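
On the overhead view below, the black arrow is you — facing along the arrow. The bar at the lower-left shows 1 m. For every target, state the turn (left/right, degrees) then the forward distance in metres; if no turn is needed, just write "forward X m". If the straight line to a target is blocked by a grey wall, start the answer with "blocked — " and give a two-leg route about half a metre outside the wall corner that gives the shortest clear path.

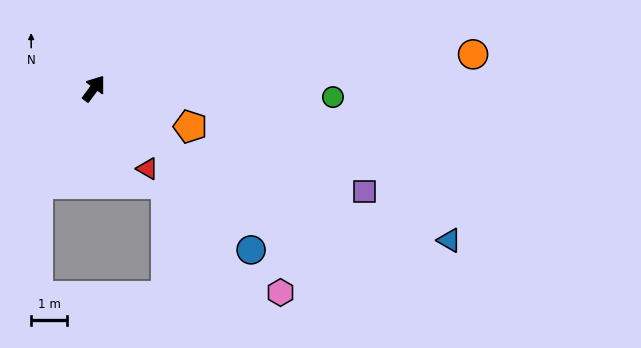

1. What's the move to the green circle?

turn right 56°, forward 6.6 m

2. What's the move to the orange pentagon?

turn right 75°, forward 2.9 m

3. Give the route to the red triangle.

turn right 110°, forward 2.7 m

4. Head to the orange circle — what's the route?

turn right 48°, forward 10.5 m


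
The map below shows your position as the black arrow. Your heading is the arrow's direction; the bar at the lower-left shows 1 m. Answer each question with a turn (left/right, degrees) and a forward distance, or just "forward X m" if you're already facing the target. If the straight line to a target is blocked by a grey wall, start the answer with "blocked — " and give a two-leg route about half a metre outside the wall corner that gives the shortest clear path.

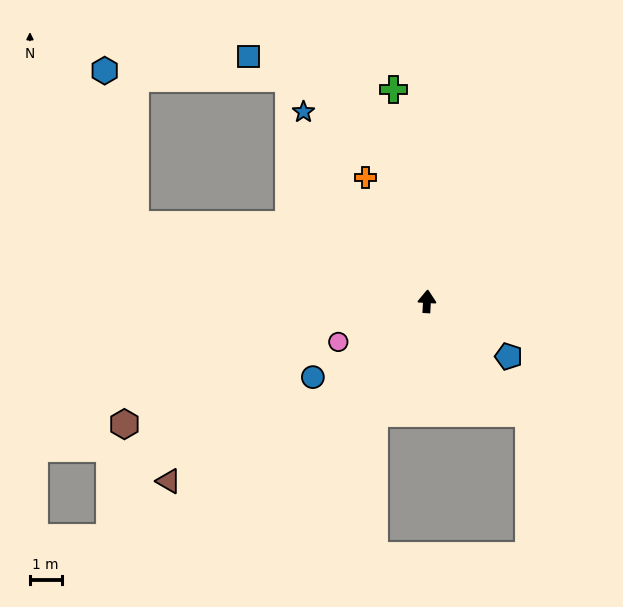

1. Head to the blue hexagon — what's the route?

blocked — turn left 78°, forward 9.5 m, then turn right 63°, forward 5.0 m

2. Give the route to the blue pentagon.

turn right 121°, forward 3.1 m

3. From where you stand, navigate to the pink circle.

turn left 118°, forward 3.1 m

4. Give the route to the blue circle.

turn left 127°, forward 4.3 m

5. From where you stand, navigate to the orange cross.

turn left 30°, forward 4.4 m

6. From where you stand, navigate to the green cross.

turn left 12°, forward 6.8 m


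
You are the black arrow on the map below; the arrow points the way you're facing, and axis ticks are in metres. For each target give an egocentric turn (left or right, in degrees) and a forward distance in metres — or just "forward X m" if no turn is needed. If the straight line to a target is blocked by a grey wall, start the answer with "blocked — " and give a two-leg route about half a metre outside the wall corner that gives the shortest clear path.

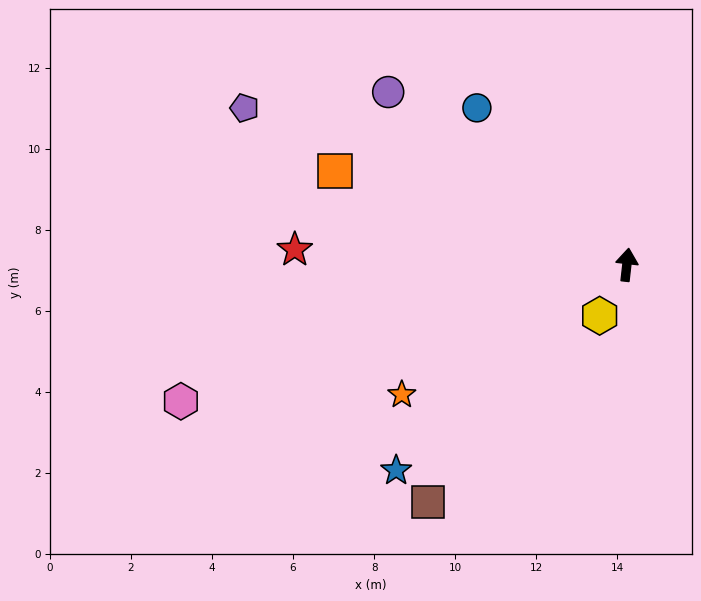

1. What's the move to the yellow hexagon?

turn left 158°, forward 1.4 m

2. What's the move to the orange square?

turn left 79°, forward 7.6 m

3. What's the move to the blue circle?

turn left 50°, forward 5.4 m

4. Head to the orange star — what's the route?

turn left 126°, forward 6.4 m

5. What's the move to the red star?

turn left 94°, forward 8.2 m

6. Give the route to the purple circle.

turn left 61°, forward 7.3 m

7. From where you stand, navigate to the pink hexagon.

turn left 113°, forward 11.5 m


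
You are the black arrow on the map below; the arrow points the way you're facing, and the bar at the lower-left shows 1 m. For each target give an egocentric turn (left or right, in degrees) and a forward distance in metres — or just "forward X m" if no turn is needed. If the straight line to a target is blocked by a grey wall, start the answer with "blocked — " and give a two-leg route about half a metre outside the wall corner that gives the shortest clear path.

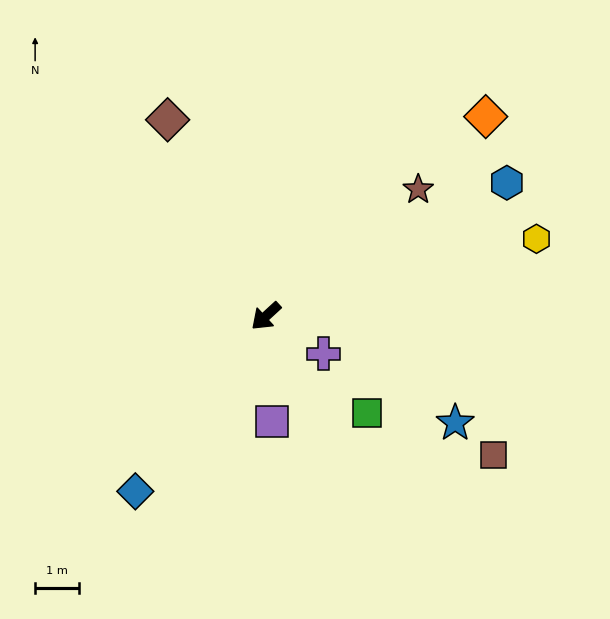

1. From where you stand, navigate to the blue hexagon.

turn left 166°, forward 6.3 m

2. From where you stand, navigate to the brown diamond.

turn right 106°, forward 5.1 m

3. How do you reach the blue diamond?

turn left 11°, forward 5.0 m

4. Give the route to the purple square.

turn left 51°, forward 2.4 m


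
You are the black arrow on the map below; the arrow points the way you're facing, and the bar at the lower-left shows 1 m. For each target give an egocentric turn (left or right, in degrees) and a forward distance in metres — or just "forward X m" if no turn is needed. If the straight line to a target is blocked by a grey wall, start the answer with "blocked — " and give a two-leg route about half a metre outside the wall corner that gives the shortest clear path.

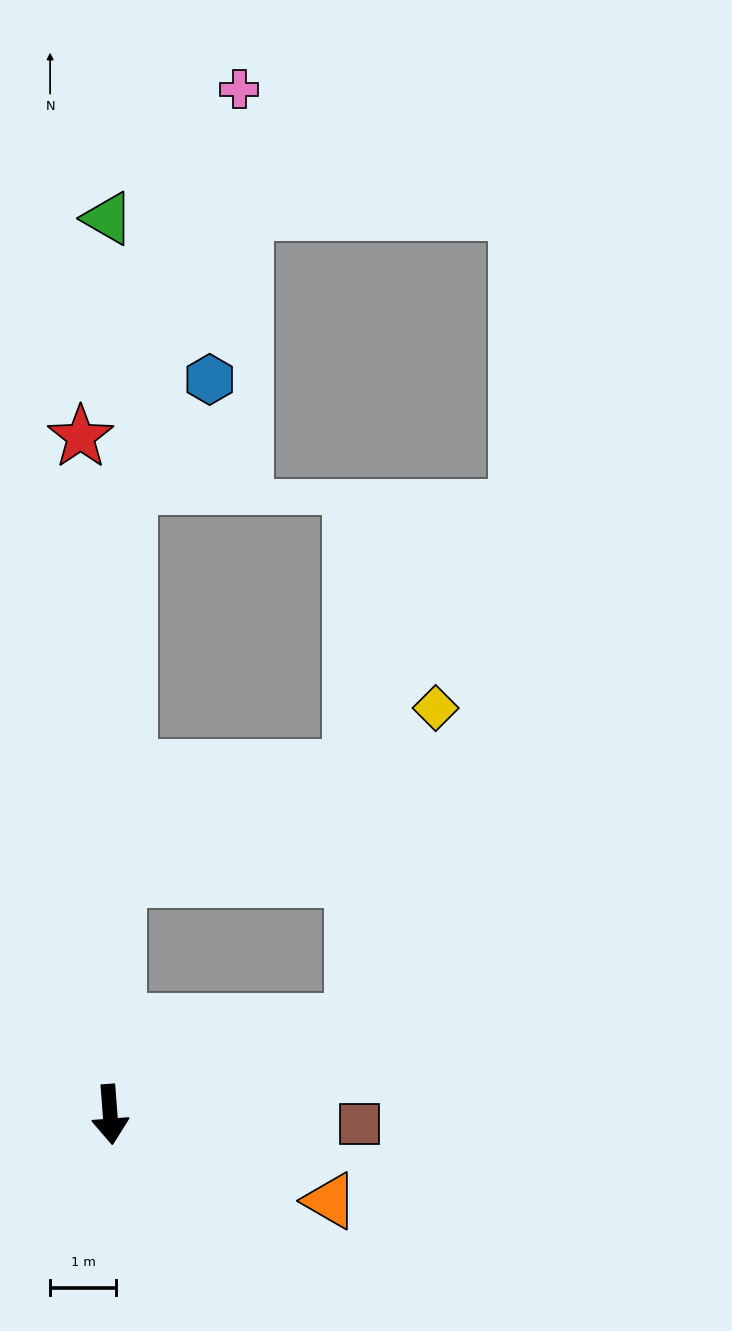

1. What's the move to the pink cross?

blocked — turn left 174°, forward 9.5 m, then turn right 14°, forward 6.2 m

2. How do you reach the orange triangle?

turn left 64°, forward 3.6 m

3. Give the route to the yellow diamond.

blocked — turn left 107°, forward 3.9 m, then turn left 54°, forward 4.9 m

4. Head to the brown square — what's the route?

turn left 84°, forward 3.8 m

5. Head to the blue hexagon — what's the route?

blocked — turn left 174°, forward 9.5 m, then turn right 35°, forward 2.0 m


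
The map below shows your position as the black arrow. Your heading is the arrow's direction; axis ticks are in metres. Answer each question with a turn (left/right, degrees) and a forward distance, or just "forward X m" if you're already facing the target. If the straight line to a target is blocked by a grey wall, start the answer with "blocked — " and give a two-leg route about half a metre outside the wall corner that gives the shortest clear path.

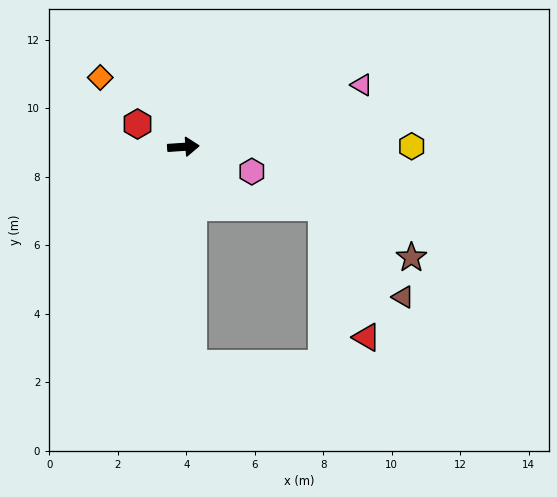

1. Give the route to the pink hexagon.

turn right 24°, forward 2.1 m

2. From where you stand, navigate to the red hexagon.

turn left 150°, forward 1.5 m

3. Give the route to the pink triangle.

turn left 15°, forward 5.5 m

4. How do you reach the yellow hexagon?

turn right 4°, forward 6.7 m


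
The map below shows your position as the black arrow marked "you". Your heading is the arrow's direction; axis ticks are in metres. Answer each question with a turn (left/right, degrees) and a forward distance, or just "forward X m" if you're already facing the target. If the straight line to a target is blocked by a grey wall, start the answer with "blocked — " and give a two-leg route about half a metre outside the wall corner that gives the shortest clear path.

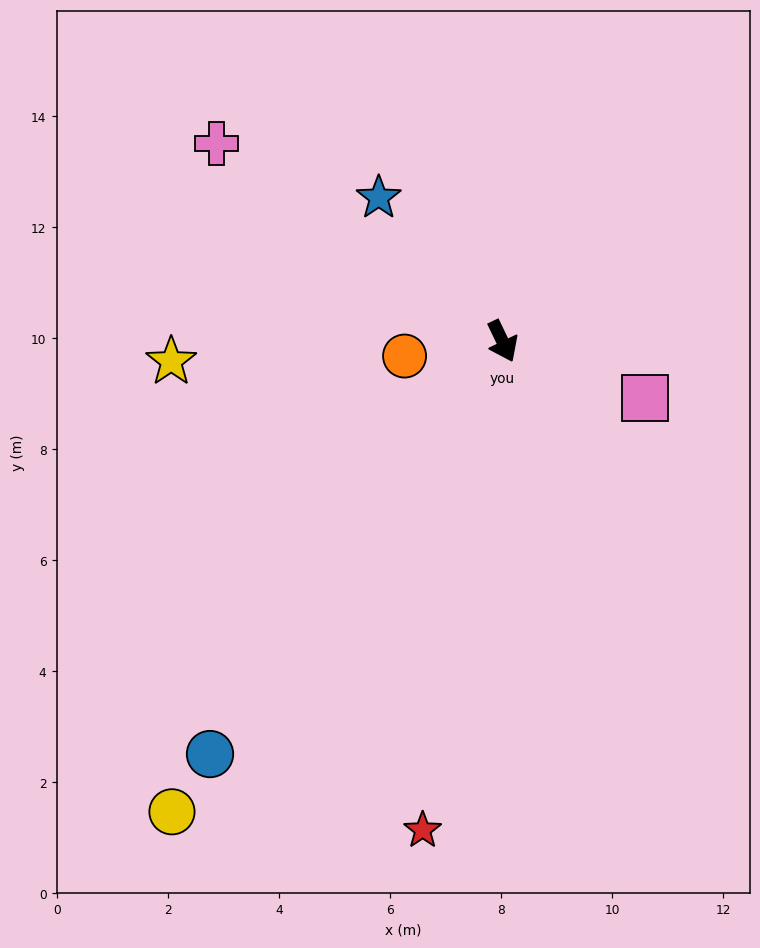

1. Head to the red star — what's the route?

turn right 35°, forward 8.9 m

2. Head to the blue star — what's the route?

turn right 165°, forward 3.4 m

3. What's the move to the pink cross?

turn right 150°, forward 6.3 m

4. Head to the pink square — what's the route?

turn left 42°, forward 2.8 m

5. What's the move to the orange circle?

turn right 107°, forward 1.8 m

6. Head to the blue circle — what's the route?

turn right 61°, forward 9.1 m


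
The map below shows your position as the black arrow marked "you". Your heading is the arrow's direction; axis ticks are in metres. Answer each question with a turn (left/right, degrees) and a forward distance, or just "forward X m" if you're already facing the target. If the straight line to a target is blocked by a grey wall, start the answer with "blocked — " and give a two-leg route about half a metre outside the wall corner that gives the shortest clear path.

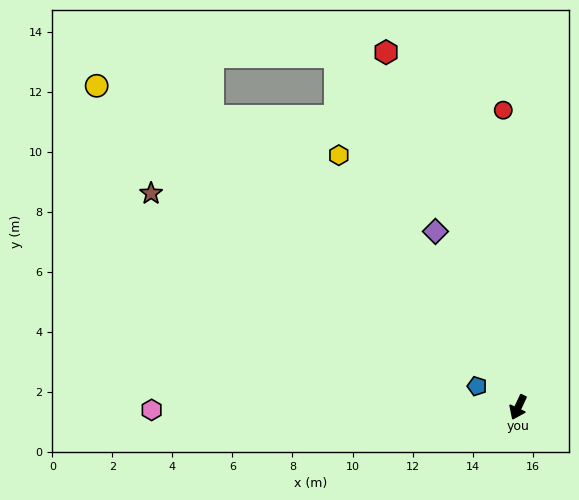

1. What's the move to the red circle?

turn right 152°, forward 9.9 m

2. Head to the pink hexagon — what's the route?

turn right 65°, forward 12.2 m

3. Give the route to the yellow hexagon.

turn right 120°, forward 10.3 m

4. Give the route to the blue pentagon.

turn right 92°, forward 1.5 m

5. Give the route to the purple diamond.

turn right 130°, forward 6.5 m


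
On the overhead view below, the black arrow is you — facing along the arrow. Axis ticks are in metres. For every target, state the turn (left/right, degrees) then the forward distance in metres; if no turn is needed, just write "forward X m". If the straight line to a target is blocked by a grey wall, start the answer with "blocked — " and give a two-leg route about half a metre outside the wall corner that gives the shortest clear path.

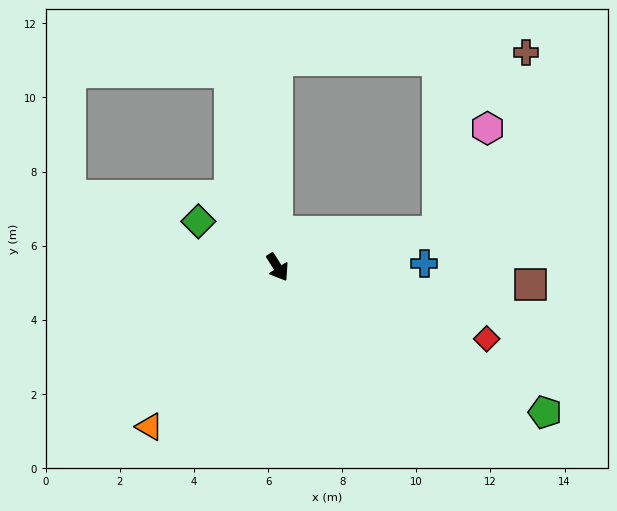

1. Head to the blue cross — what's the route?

turn left 59°, forward 4.0 m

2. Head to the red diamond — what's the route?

turn left 39°, forward 6.0 m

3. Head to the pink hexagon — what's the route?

blocked — turn left 70°, forward 4.4 m, then turn left 52°, forward 3.1 m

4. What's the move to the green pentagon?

turn left 29°, forward 8.2 m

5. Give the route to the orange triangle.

turn right 71°, forward 5.5 m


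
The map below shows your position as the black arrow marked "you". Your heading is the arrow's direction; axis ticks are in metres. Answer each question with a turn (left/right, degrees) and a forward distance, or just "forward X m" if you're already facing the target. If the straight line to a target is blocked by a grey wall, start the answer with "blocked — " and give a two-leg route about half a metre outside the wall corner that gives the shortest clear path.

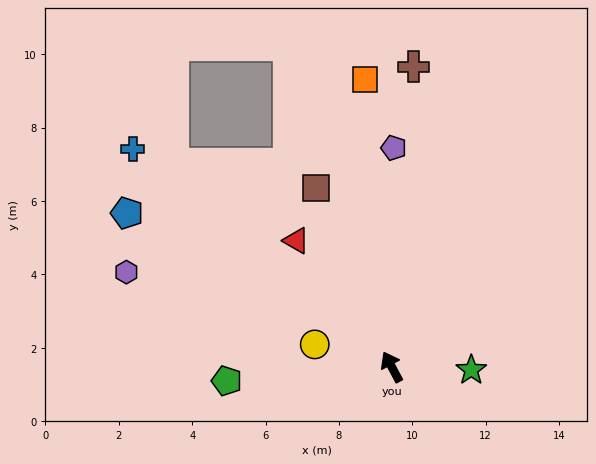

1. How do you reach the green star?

turn right 120°, forward 2.2 m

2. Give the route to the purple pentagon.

turn right 29°, forward 6.0 m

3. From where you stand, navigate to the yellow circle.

turn left 46°, forward 2.2 m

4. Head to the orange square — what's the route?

turn right 23°, forward 7.9 m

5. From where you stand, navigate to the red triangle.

turn left 9°, forward 4.3 m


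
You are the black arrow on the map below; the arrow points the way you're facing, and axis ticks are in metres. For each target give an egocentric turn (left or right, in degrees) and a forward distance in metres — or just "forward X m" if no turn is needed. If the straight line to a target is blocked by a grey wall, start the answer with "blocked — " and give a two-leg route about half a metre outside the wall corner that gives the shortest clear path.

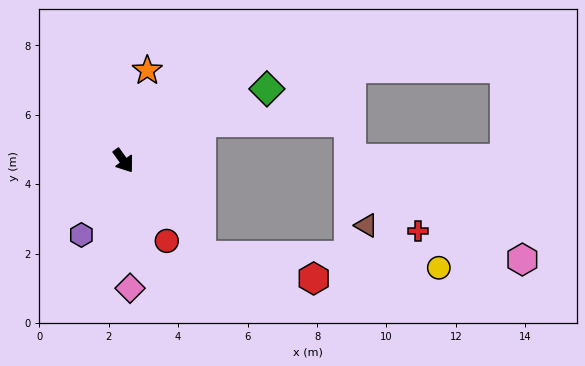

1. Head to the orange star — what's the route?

turn left 129°, forward 2.7 m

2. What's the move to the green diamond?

turn left 81°, forward 4.6 m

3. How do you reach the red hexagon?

blocked — turn left 4°, forward 3.5 m, then turn left 39°, forward 3.3 m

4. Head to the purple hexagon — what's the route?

turn right 65°, forward 2.5 m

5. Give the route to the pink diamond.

turn right 33°, forward 3.7 m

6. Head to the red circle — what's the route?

turn right 7°, forward 2.6 m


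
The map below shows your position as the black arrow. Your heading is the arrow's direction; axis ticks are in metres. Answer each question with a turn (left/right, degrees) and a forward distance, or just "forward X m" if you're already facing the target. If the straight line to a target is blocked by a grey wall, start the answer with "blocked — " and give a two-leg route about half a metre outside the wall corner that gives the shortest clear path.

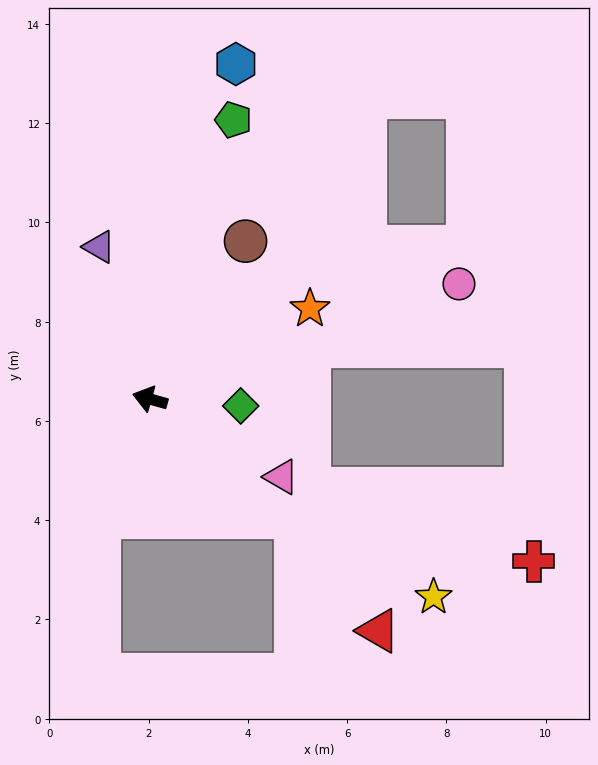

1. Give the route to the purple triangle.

turn right 56°, forward 3.2 m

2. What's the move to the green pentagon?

turn right 91°, forward 5.9 m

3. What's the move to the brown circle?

turn right 106°, forward 3.7 m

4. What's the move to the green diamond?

turn right 169°, forward 1.8 m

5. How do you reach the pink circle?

turn right 144°, forward 6.6 m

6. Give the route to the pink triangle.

turn left 165°, forward 3.1 m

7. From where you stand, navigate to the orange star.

turn right 135°, forward 3.7 m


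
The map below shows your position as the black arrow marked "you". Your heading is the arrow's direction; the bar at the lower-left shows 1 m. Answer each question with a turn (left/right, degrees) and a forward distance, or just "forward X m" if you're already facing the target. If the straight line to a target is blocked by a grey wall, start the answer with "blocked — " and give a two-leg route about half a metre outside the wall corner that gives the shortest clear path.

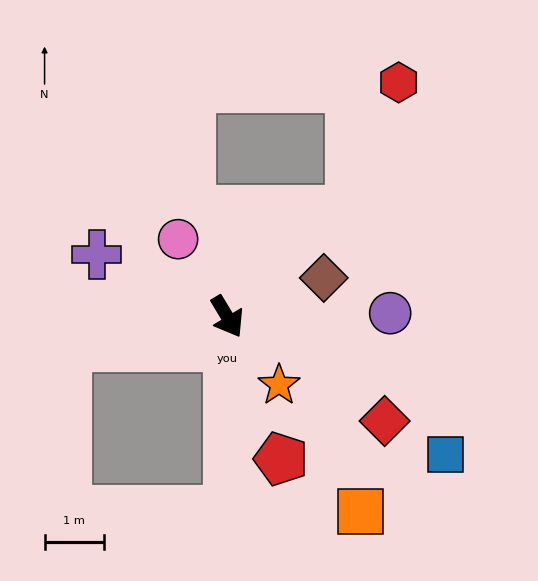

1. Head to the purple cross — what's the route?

turn right 147°, forward 2.4 m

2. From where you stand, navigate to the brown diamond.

turn left 81°, forward 1.8 m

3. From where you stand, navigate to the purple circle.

turn left 60°, forward 2.8 m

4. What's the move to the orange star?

turn left 6°, forward 1.4 m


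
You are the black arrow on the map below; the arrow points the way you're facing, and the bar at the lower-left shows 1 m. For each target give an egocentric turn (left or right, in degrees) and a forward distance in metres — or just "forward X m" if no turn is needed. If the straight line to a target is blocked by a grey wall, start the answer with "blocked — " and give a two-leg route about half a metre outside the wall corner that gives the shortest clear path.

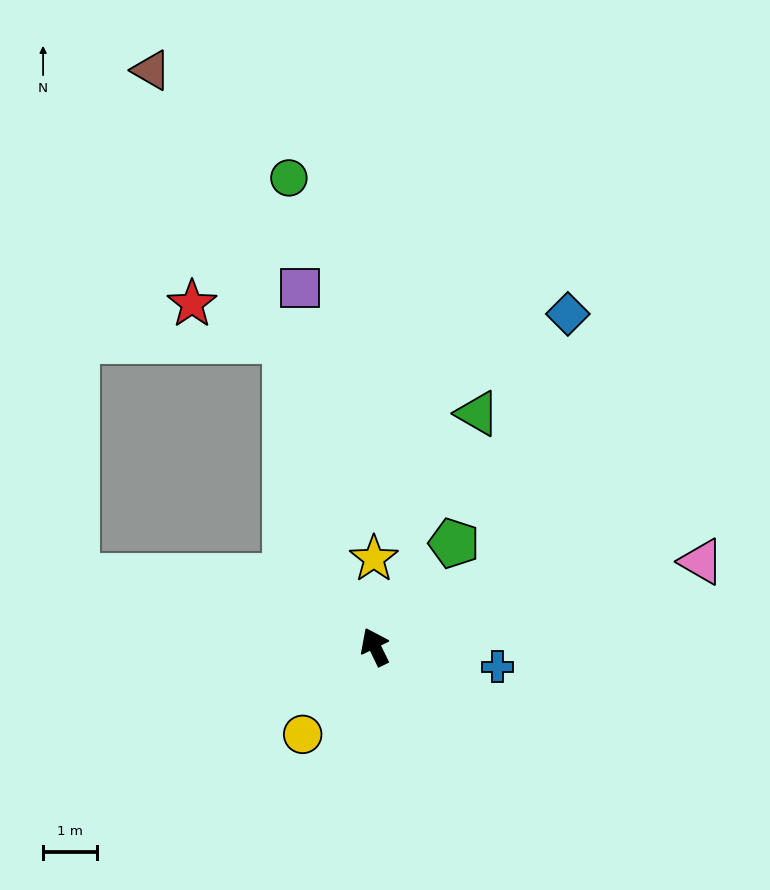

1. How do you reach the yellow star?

turn right 25°, forward 1.6 m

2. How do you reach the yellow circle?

turn left 115°, forward 2.1 m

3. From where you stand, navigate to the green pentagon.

turn right 63°, forward 2.4 m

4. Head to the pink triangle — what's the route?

turn right 101°, forward 6.3 m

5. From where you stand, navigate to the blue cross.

turn right 125°, forward 2.3 m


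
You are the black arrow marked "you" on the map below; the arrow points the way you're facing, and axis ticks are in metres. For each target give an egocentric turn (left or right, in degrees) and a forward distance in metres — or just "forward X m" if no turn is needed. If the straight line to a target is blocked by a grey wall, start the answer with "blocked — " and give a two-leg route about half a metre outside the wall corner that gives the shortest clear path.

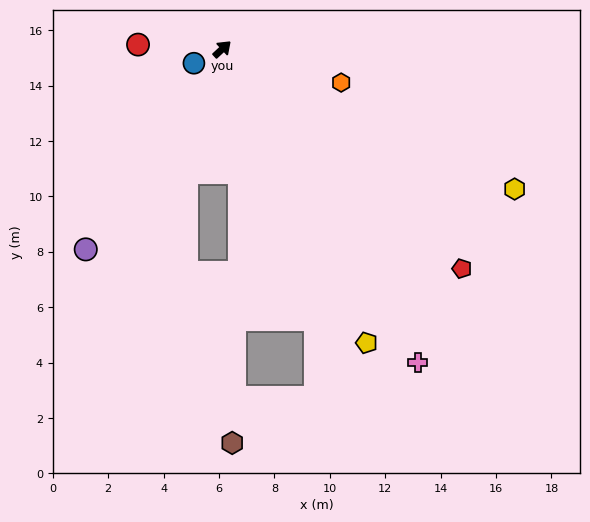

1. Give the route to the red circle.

turn left 134°, forward 3.0 m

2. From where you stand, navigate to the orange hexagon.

turn right 59°, forward 4.5 m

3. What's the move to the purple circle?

turn right 167°, forward 8.7 m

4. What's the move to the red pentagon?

turn right 85°, forward 11.7 m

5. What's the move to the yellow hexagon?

turn right 68°, forward 11.7 m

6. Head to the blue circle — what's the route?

turn left 164°, forward 1.1 m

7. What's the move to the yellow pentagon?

turn right 107°, forward 11.8 m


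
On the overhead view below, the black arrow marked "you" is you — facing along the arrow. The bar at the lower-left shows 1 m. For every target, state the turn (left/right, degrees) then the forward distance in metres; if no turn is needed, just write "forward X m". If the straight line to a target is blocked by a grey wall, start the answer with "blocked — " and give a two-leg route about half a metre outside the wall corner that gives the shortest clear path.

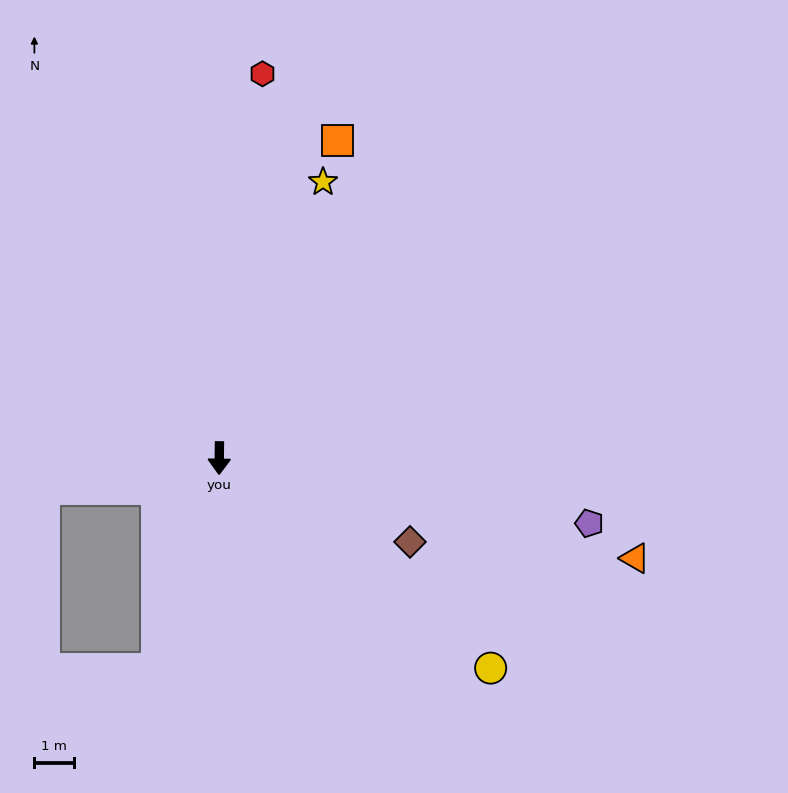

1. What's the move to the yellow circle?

turn left 53°, forward 8.7 m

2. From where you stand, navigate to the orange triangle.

turn left 77°, forward 10.9 m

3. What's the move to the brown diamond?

turn left 67°, forward 5.3 m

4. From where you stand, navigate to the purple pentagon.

turn left 81°, forward 9.6 m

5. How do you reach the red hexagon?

turn left 174°, forward 9.8 m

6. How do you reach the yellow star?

turn left 160°, forward 7.5 m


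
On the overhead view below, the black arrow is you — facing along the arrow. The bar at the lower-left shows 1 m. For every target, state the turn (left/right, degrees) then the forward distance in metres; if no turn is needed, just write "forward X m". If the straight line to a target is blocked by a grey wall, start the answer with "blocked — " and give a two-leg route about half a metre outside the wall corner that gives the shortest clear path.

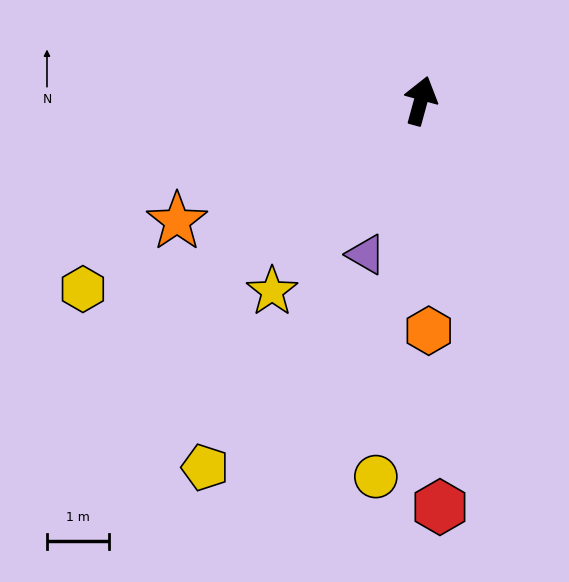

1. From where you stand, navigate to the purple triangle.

turn left 176°, forward 2.6 m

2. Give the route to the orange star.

turn left 132°, forward 4.4 m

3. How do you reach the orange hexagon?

turn right 163°, forward 3.7 m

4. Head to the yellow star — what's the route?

turn left 157°, forward 3.9 m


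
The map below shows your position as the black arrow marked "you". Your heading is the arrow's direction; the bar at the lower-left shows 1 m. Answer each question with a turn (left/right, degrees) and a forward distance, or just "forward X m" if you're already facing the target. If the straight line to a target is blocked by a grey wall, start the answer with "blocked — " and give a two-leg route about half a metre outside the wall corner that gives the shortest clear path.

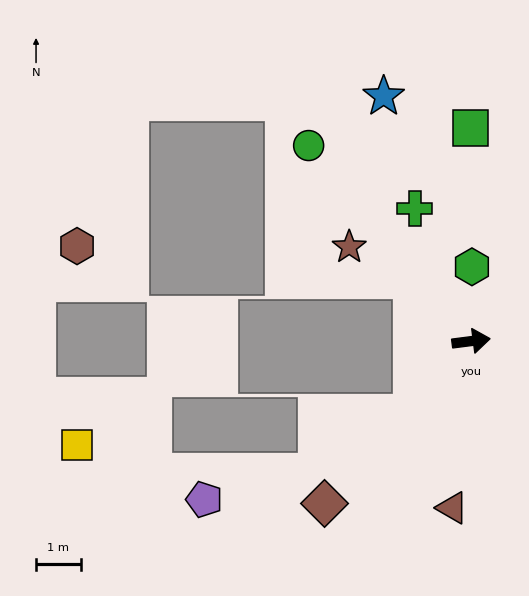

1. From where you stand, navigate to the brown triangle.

turn right 104°, forward 3.7 m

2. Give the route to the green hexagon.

turn left 82°, forward 1.7 m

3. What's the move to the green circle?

turn left 122°, forward 5.7 m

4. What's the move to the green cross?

turn left 106°, forward 3.2 m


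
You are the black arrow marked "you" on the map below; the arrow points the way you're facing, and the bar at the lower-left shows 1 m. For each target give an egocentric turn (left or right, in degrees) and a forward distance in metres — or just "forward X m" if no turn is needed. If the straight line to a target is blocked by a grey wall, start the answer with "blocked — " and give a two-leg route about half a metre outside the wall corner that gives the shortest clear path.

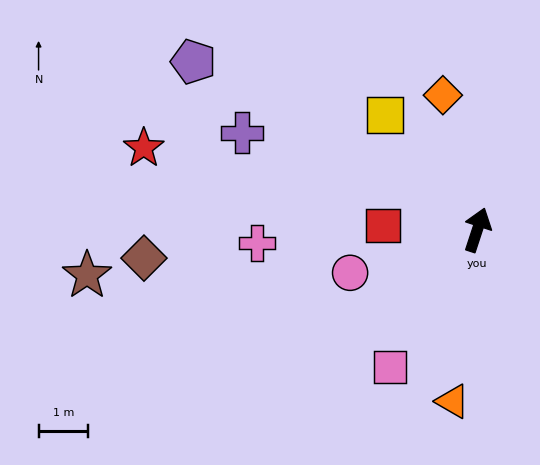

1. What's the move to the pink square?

turn left 166°, forward 3.3 m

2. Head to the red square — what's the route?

turn left 106°, forward 1.9 m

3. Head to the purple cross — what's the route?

turn left 86°, forward 5.1 m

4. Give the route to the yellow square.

turn left 57°, forward 3.0 m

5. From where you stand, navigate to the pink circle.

turn left 127°, forward 2.7 m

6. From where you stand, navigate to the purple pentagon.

turn left 78°, forward 6.7 m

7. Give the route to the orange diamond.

turn left 32°, forward 2.8 m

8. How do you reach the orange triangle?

turn right 170°, forward 3.5 m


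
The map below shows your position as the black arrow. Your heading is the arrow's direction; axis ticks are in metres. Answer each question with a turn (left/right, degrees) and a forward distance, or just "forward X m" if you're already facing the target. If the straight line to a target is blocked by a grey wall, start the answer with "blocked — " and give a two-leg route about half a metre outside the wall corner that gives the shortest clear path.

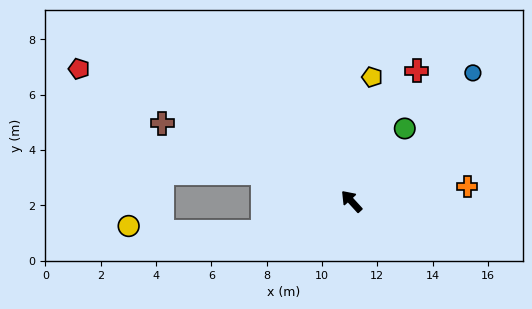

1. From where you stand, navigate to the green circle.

turn right 79°, forward 3.3 m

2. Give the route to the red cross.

turn right 69°, forward 5.3 m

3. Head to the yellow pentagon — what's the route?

turn right 52°, forward 4.6 m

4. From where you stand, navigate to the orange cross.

turn right 125°, forward 4.2 m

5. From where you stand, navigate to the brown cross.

turn left 25°, forward 7.4 m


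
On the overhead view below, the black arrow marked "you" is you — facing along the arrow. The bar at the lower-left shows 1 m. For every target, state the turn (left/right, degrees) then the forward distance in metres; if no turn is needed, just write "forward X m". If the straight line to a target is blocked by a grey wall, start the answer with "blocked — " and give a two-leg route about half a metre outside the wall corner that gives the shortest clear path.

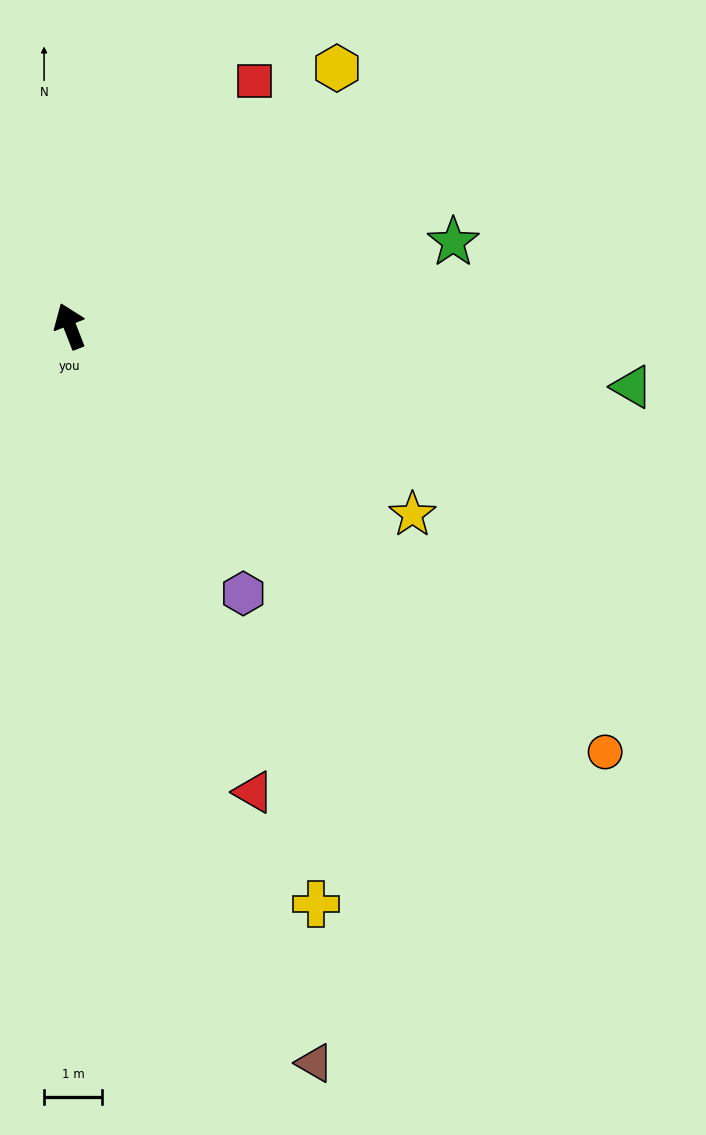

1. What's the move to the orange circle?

turn right 150°, forward 11.9 m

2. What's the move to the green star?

turn right 99°, forward 6.8 m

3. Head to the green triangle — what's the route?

turn right 117°, forward 9.8 m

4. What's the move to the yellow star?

turn right 140°, forward 6.8 m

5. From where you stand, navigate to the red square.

turn right 58°, forward 5.3 m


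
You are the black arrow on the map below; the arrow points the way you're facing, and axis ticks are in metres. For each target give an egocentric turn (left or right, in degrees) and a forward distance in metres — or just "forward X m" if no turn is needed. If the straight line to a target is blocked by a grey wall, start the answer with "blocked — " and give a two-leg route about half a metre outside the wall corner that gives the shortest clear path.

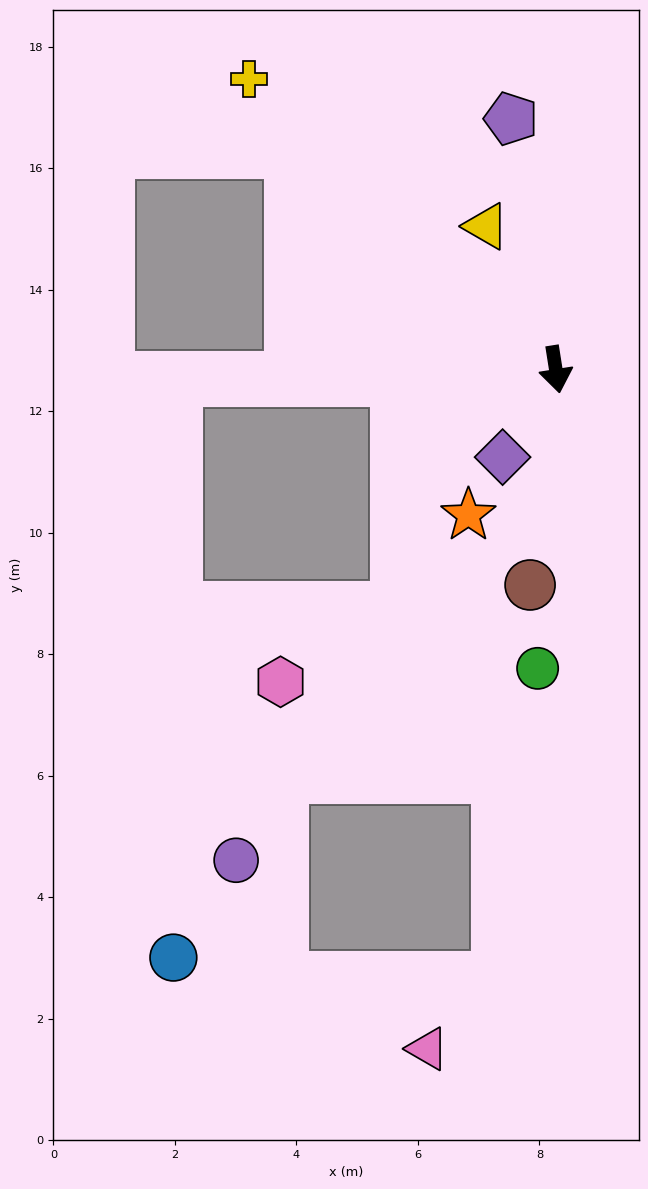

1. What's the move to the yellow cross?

turn right 142°, forward 7.0 m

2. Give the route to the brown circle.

turn right 16°, forward 3.6 m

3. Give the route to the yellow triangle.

turn right 163°, forward 2.6 m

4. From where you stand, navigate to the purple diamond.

turn right 40°, forward 1.7 m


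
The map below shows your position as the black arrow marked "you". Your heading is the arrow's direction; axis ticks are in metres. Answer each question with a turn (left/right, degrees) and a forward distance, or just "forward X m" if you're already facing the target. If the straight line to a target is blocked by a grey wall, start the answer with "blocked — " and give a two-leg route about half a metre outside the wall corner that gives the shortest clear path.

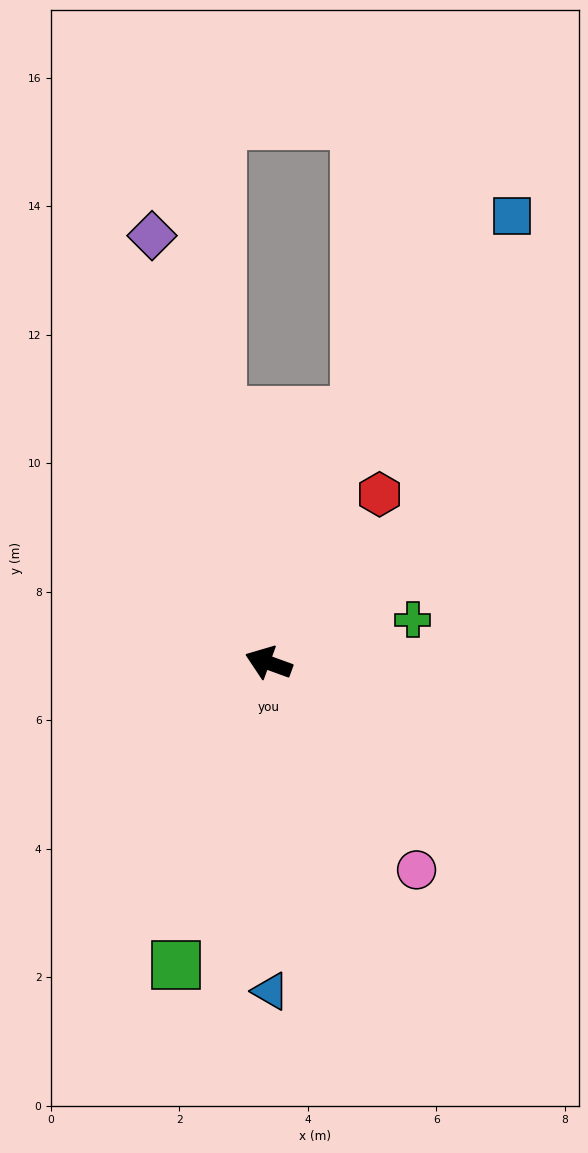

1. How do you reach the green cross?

turn right 143°, forward 2.3 m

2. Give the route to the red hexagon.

turn right 103°, forward 3.1 m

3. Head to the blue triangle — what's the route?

turn left 110°, forward 5.1 m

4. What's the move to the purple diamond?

turn right 55°, forward 6.9 m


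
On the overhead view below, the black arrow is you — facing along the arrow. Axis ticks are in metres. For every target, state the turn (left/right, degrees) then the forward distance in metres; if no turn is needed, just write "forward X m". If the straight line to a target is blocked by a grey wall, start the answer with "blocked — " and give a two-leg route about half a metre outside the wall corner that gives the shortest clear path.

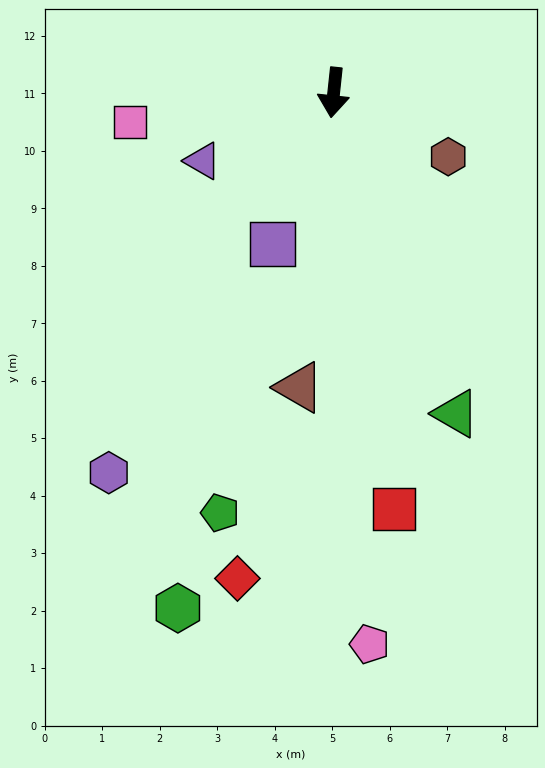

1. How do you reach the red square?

turn left 14°, forward 7.3 m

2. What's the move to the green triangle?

turn left 27°, forward 6.0 m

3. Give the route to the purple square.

turn right 16°, forward 2.8 m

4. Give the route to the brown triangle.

forward 5.2 m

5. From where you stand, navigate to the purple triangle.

turn right 56°, forward 2.6 m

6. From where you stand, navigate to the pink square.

turn right 76°, forward 3.6 m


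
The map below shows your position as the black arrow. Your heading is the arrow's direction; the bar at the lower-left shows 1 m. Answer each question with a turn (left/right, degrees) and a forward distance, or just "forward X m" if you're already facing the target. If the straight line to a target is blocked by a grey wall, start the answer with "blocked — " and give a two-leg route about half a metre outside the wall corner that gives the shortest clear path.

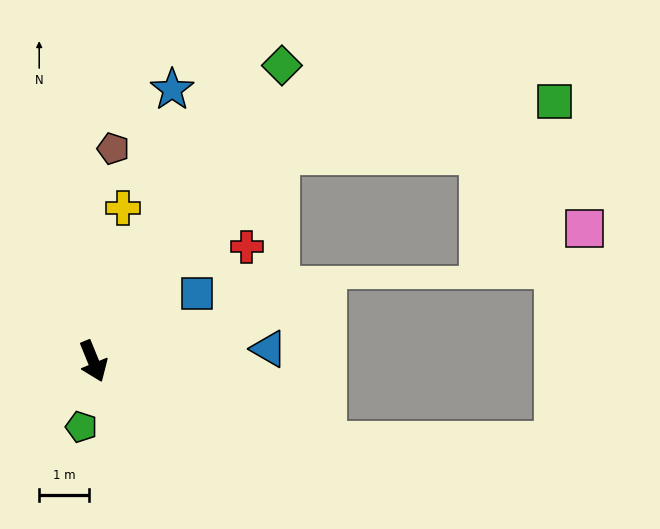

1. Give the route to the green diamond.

turn left 125°, forward 7.0 m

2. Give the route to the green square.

blocked — turn left 116°, forward 5.6 m, then turn right 38°, forward 5.6 m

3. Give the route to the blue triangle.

turn left 72°, forward 3.5 m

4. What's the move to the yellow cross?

turn left 147°, forward 3.1 m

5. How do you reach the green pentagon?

turn right 32°, forward 1.3 m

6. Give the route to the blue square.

turn left 101°, forward 2.5 m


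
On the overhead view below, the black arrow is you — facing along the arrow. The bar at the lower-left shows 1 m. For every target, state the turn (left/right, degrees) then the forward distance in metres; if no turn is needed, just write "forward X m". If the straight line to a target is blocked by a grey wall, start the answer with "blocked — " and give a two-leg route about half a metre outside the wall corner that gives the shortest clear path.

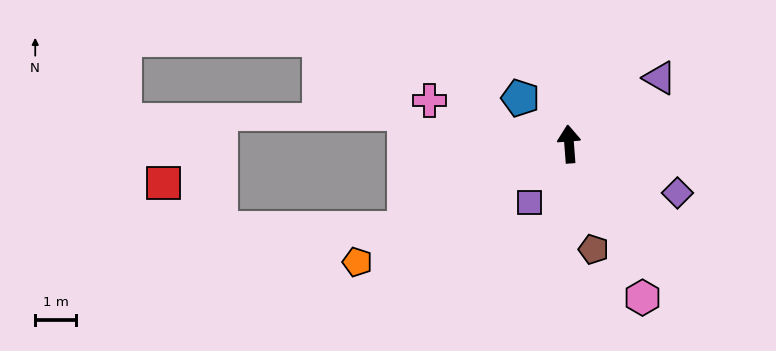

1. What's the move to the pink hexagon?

turn right 159°, forward 4.2 m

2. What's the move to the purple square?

turn left 141°, forward 1.7 m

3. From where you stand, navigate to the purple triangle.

turn right 58°, forward 2.7 m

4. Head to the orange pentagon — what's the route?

turn left 115°, forward 5.9 m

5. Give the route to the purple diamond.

turn right 119°, forward 2.9 m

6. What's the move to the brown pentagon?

turn right 171°, forward 2.6 m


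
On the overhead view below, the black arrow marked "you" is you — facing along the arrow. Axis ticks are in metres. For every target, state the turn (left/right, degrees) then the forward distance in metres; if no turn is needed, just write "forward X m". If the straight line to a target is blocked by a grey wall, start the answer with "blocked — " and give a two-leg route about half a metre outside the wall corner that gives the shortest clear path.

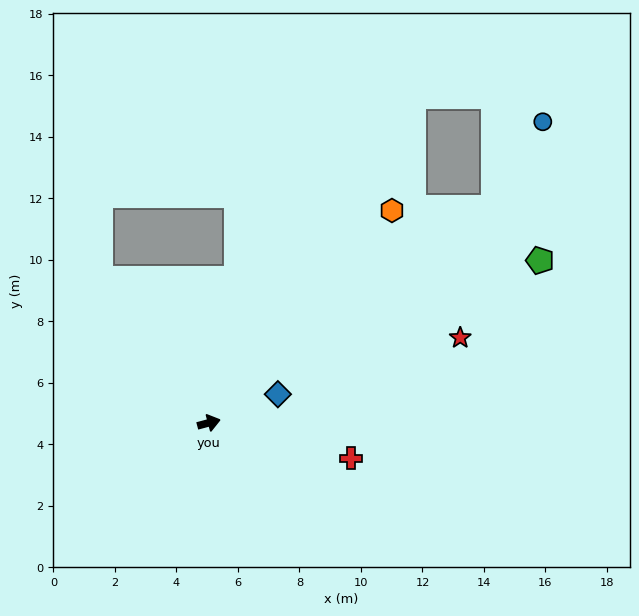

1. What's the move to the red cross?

turn right 29°, forward 4.8 m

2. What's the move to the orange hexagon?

turn left 34°, forward 9.1 m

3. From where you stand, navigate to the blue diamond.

turn left 8°, forward 2.4 m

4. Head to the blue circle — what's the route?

blocked — turn left 22°, forward 11.6 m, then turn left 23°, forward 3.2 m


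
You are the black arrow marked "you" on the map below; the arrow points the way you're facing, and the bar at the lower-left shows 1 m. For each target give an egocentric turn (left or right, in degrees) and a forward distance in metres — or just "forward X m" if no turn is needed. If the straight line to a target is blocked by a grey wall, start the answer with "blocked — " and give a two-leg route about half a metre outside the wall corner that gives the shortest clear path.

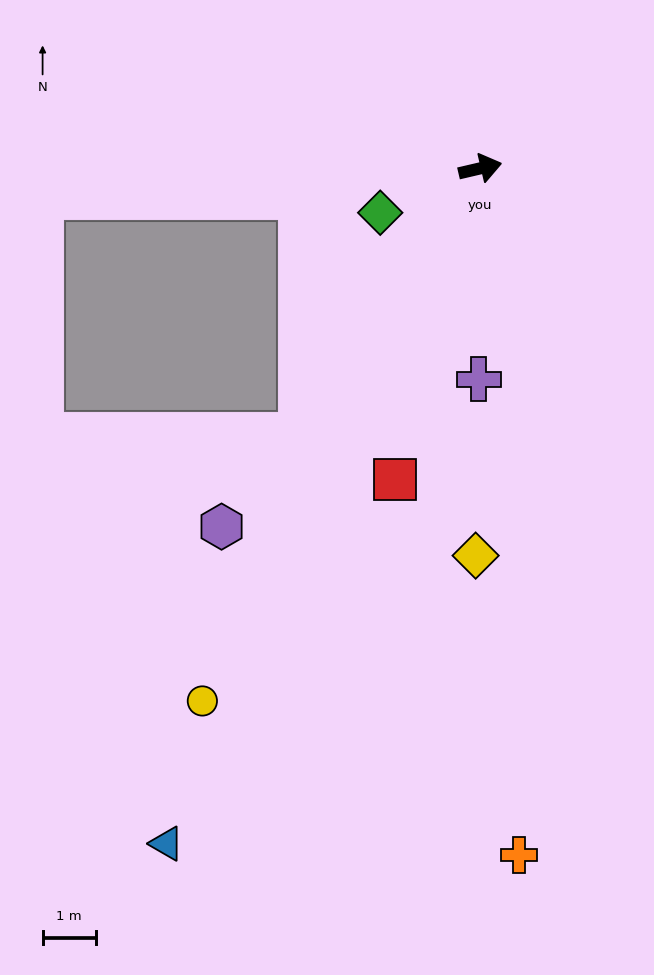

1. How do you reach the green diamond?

turn right 169°, forward 2.1 m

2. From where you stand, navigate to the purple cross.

turn right 104°, forward 4.0 m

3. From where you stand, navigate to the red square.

turn right 118°, forward 6.1 m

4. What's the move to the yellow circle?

turn right 131°, forward 11.3 m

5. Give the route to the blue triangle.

turn right 128°, forward 14.0 m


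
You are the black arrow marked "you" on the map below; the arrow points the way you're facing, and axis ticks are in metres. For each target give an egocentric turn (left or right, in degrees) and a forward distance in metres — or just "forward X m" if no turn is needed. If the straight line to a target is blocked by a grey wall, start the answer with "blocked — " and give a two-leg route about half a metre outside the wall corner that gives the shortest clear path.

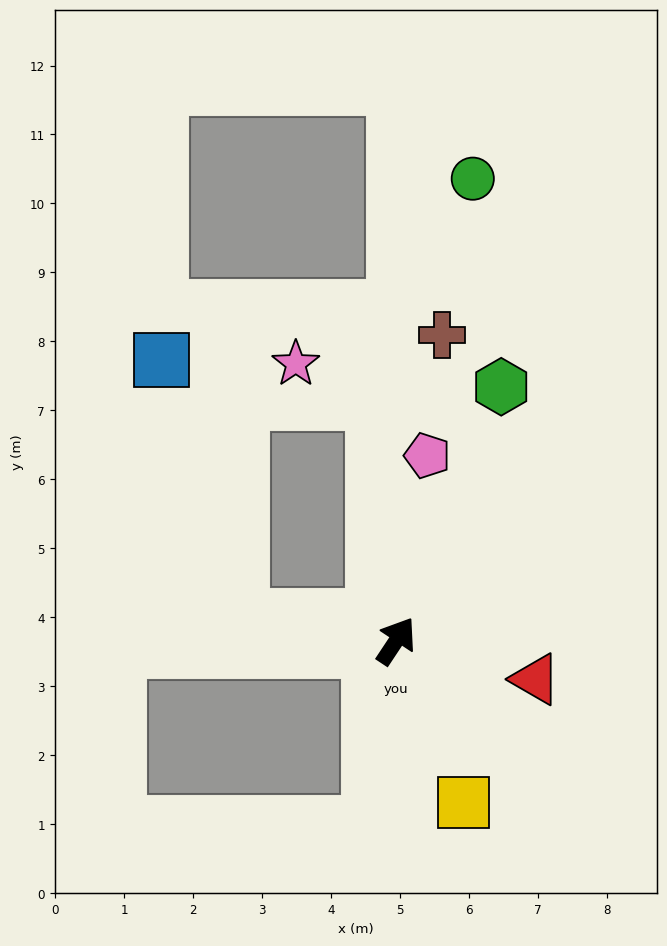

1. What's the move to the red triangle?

turn right 72°, forward 2.1 m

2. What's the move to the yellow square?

turn right 124°, forward 2.5 m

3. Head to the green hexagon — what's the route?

turn left 11°, forward 4.0 m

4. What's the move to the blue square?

blocked — turn left 115°, forward 2.3 m, then turn right 64°, forward 3.9 m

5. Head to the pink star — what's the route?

blocked — turn left 39°, forward 3.5 m, then turn left 59°, forward 1.3 m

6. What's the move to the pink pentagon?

turn left 24°, forward 2.7 m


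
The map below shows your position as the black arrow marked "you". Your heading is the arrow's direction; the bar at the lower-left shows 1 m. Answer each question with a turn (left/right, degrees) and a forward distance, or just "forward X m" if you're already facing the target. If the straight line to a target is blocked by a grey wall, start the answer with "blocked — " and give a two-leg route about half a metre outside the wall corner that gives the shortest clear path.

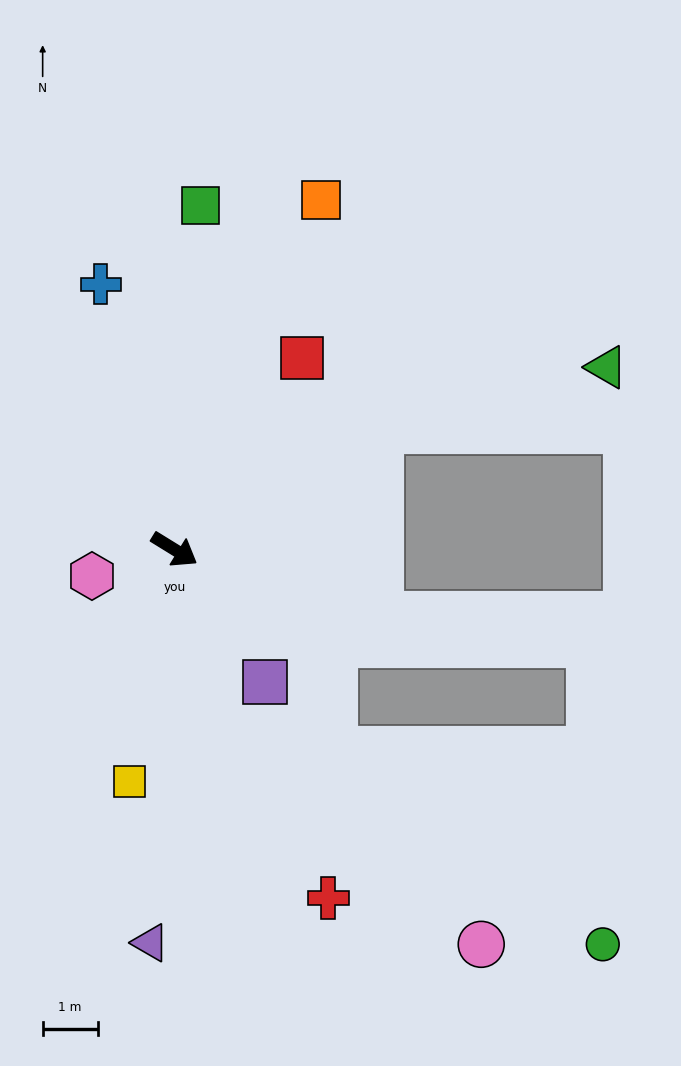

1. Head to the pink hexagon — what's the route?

turn right 131°, forward 1.6 m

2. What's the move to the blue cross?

turn left 137°, forward 5.0 m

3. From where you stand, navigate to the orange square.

turn left 99°, forward 6.9 m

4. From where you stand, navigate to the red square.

turn left 88°, forward 4.2 m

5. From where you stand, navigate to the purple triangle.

turn right 62°, forward 7.2 m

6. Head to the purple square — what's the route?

turn right 24°, forward 2.9 m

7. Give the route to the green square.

turn left 117°, forward 6.3 m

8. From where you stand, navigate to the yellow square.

turn right 69°, forward 4.3 m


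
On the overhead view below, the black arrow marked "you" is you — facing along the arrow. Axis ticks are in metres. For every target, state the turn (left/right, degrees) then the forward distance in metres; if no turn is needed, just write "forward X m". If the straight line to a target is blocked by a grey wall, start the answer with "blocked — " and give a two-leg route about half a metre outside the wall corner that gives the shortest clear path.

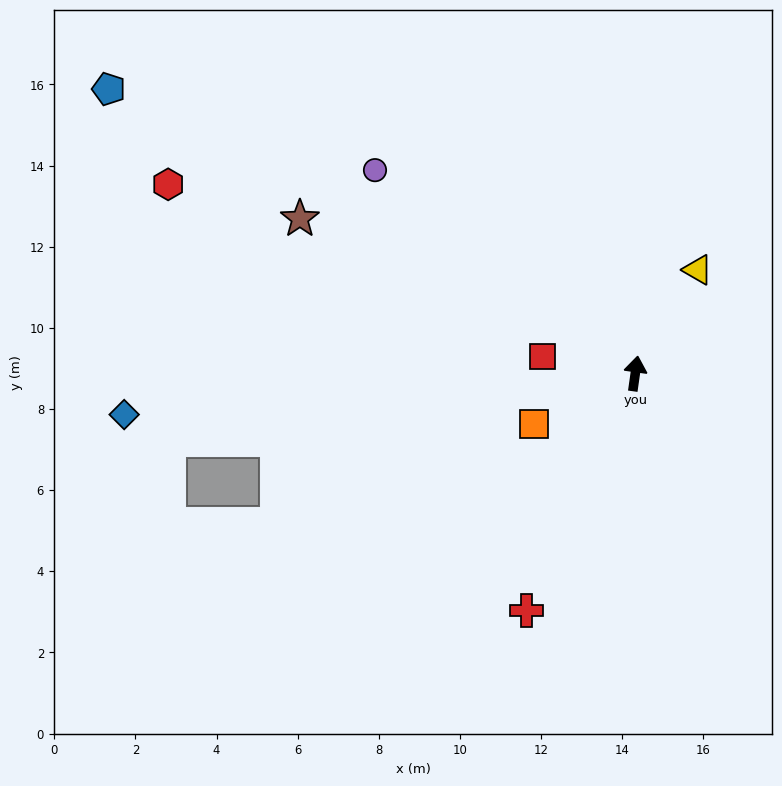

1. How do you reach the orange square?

turn left 125°, forward 2.8 m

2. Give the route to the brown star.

turn left 73°, forward 9.1 m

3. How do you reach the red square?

turn left 88°, forward 2.3 m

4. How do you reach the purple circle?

turn left 60°, forward 8.1 m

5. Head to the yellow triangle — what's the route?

turn right 23°, forward 3.0 m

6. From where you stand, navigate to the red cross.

turn left 163°, forward 6.4 m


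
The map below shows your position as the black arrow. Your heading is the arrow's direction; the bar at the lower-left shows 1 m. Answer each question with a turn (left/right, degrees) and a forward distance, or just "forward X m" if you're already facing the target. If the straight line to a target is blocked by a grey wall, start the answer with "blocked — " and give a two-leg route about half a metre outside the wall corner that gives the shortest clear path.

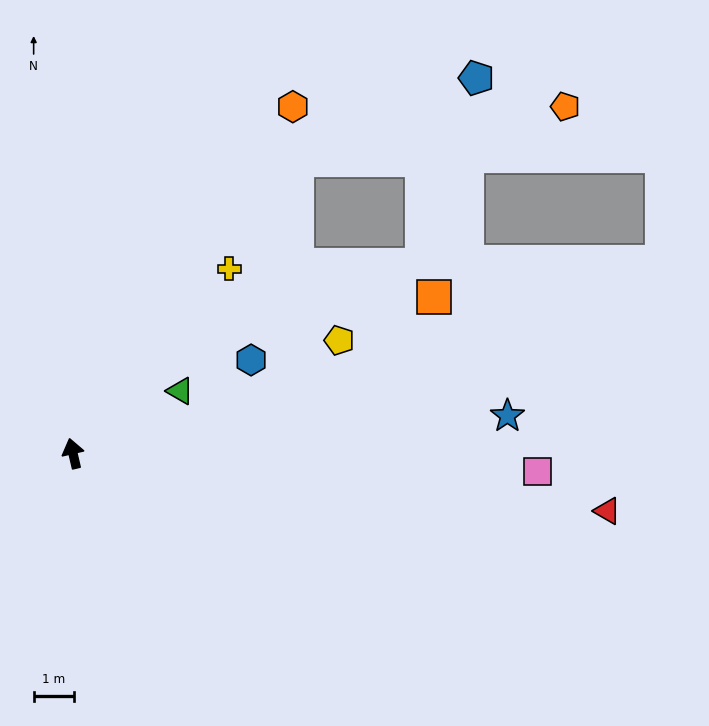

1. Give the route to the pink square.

turn right 105°, forward 11.6 m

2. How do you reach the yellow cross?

turn right 53°, forward 6.0 m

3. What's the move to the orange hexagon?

turn right 45°, forward 10.2 m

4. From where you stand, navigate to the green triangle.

turn right 73°, forward 3.1 m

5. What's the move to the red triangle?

turn right 109°, forward 13.4 m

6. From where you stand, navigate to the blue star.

turn right 98°, forward 10.9 m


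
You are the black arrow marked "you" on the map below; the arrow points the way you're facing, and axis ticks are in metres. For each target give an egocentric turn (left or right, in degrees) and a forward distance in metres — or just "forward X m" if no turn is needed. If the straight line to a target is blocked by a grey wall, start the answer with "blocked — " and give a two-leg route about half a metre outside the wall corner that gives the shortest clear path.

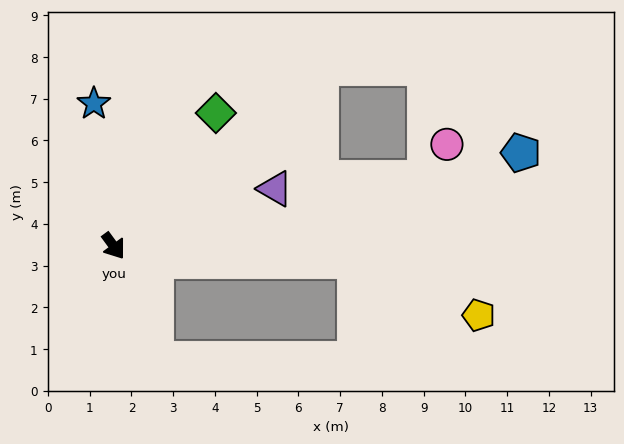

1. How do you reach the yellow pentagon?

blocked — turn left 50°, forward 5.8 m, then turn right 20°, forward 3.2 m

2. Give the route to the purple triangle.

turn left 73°, forward 4.1 m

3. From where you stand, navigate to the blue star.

turn left 152°, forward 3.4 m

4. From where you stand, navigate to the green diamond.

turn left 106°, forward 4.0 m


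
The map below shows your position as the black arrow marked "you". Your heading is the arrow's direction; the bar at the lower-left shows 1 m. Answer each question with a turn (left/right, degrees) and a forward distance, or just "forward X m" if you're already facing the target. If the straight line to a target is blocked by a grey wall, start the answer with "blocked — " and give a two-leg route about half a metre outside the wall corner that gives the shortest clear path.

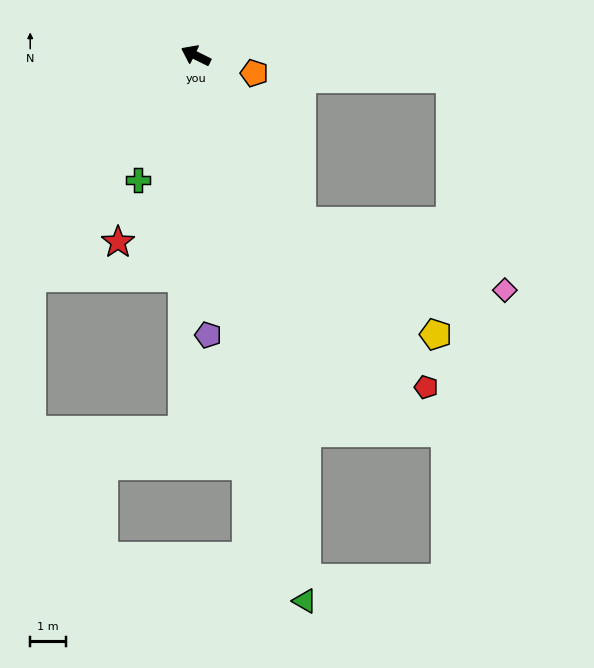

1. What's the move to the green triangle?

turn left 128°, forward 15.7 m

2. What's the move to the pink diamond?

blocked — turn left 149°, forward 5.6 m, then turn left 39°, forward 6.1 m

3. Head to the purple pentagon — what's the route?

turn left 119°, forward 7.9 m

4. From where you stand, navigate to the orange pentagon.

turn right 170°, forward 1.7 m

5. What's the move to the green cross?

turn left 91°, forward 3.9 m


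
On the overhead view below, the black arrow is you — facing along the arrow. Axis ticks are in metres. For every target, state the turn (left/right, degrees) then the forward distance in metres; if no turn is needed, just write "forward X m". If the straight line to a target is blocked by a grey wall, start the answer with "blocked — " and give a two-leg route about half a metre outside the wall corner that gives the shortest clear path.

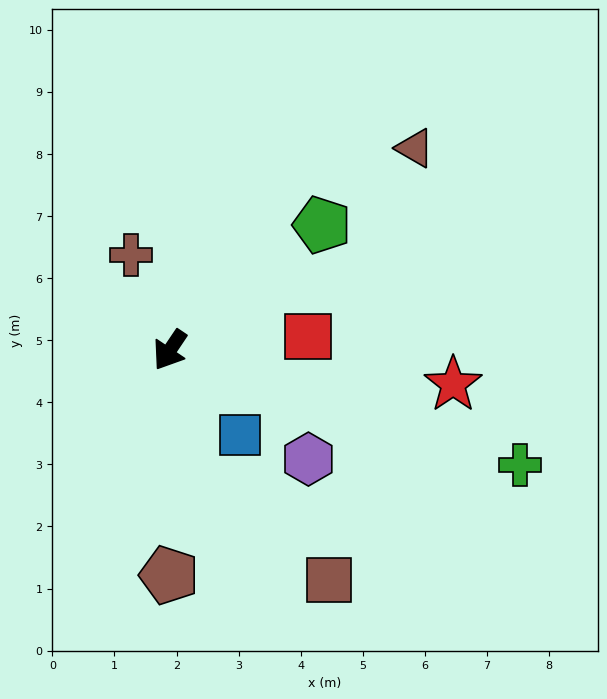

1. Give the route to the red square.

turn left 130°, forward 2.2 m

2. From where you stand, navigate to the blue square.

turn left 73°, forward 1.8 m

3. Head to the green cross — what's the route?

turn left 106°, forward 5.9 m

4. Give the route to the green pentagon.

turn left 163°, forward 3.2 m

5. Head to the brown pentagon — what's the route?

turn left 34°, forward 3.6 m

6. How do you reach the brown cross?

turn right 124°, forward 1.7 m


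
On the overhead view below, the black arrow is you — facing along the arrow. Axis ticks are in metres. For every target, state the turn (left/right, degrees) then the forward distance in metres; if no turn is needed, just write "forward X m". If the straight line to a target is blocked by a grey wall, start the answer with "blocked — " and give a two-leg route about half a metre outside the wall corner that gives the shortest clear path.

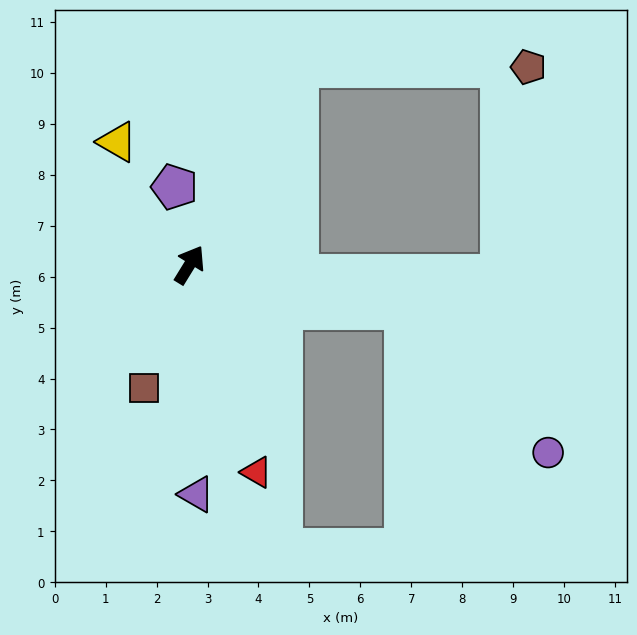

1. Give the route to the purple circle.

blocked — turn right 70°, forward 4.3 m, then turn right 34°, forward 4.0 m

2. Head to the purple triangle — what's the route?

turn right 147°, forward 4.5 m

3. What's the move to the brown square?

turn right 169°, forward 2.6 m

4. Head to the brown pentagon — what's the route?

blocked — turn left 3°, forward 4.4 m, then turn right 62°, forward 4.5 m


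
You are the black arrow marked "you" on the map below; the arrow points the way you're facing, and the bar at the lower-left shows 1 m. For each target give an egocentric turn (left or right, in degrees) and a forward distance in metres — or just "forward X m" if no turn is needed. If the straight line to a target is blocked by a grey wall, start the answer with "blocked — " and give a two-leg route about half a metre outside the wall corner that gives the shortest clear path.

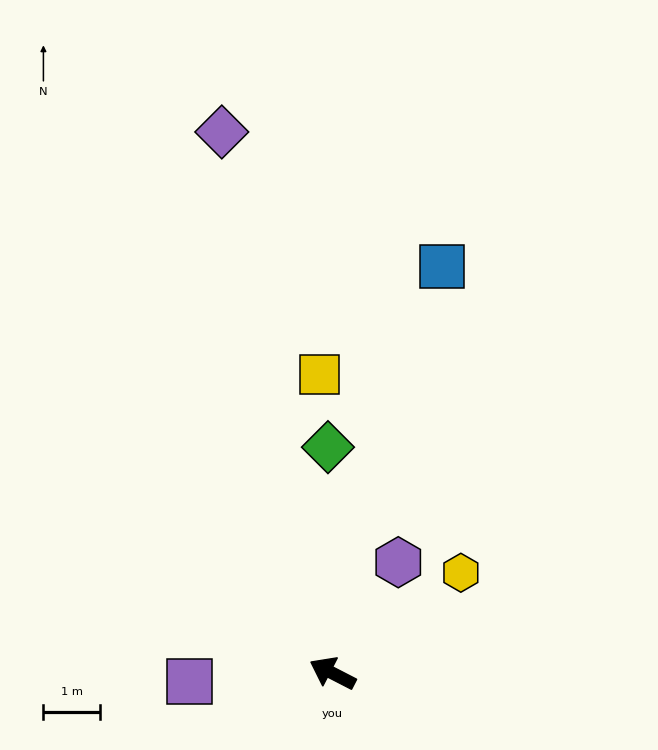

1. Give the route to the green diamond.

turn right 62°, forward 4.0 m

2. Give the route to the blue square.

turn right 78°, forward 7.4 m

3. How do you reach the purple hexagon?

turn right 93°, forward 2.3 m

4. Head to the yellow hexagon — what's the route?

turn right 115°, forward 2.9 m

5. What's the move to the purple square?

turn left 31°, forward 2.5 m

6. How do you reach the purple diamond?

turn right 51°, forward 9.7 m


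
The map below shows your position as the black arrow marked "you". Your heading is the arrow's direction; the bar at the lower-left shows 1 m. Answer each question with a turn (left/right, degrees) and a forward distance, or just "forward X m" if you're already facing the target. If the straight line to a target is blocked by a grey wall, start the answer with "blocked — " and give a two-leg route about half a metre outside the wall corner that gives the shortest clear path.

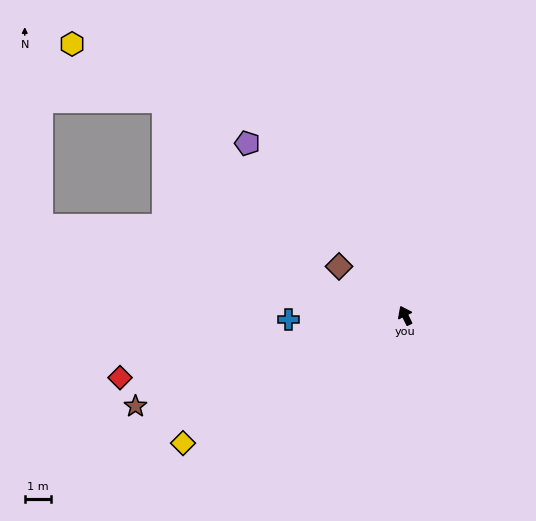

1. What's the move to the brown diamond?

turn left 27°, forward 3.1 m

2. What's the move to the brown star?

turn left 82°, forward 10.9 m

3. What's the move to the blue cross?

turn left 66°, forward 4.4 m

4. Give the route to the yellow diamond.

turn left 94°, forward 9.8 m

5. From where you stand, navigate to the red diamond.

turn left 76°, forward 11.1 m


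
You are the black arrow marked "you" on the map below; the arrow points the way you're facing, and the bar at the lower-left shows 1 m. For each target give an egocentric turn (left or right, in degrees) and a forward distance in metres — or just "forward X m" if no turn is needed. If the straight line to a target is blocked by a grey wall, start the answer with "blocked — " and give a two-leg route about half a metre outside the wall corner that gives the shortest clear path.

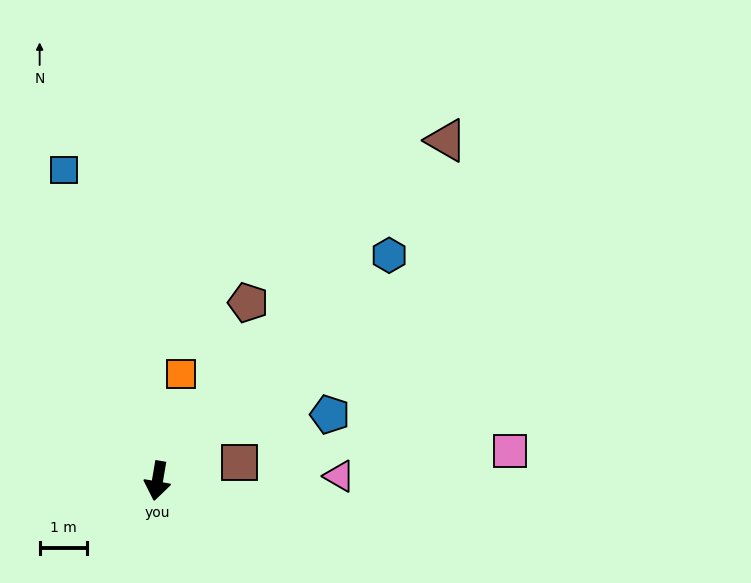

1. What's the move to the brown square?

turn left 112°, forward 1.8 m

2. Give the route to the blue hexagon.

turn left 144°, forward 6.8 m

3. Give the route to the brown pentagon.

turn left 163°, forward 4.2 m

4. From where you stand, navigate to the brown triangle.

turn left 149°, forward 9.4 m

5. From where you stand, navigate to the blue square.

turn right 154°, forward 6.8 m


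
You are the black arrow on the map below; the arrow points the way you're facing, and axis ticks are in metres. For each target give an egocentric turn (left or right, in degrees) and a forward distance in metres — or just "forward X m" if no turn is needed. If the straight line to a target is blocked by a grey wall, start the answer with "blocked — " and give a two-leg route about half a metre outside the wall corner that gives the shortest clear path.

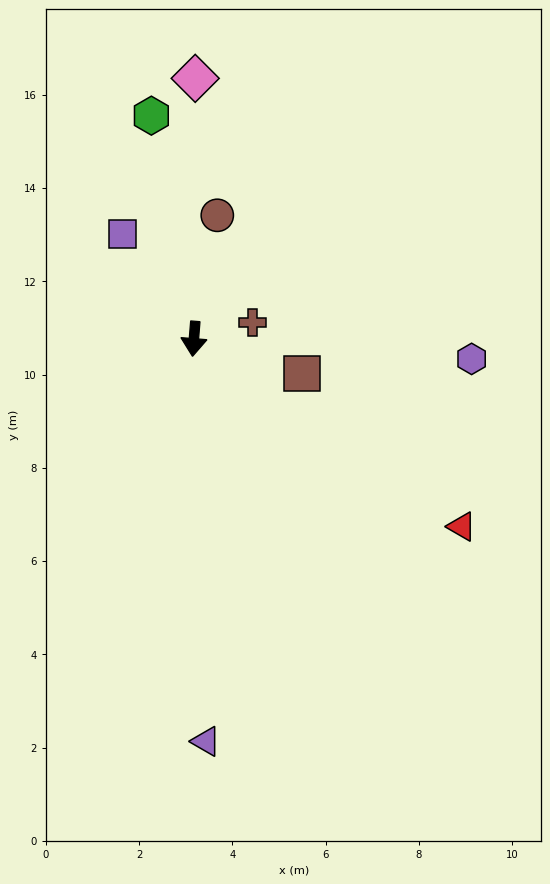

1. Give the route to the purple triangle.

turn left 6°, forward 8.6 m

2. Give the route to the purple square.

turn right 141°, forward 2.7 m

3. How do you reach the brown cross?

turn left 110°, forward 1.3 m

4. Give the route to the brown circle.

turn left 174°, forward 2.7 m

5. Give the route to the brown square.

turn left 77°, forward 2.4 m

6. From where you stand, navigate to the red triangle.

turn left 60°, forward 7.0 m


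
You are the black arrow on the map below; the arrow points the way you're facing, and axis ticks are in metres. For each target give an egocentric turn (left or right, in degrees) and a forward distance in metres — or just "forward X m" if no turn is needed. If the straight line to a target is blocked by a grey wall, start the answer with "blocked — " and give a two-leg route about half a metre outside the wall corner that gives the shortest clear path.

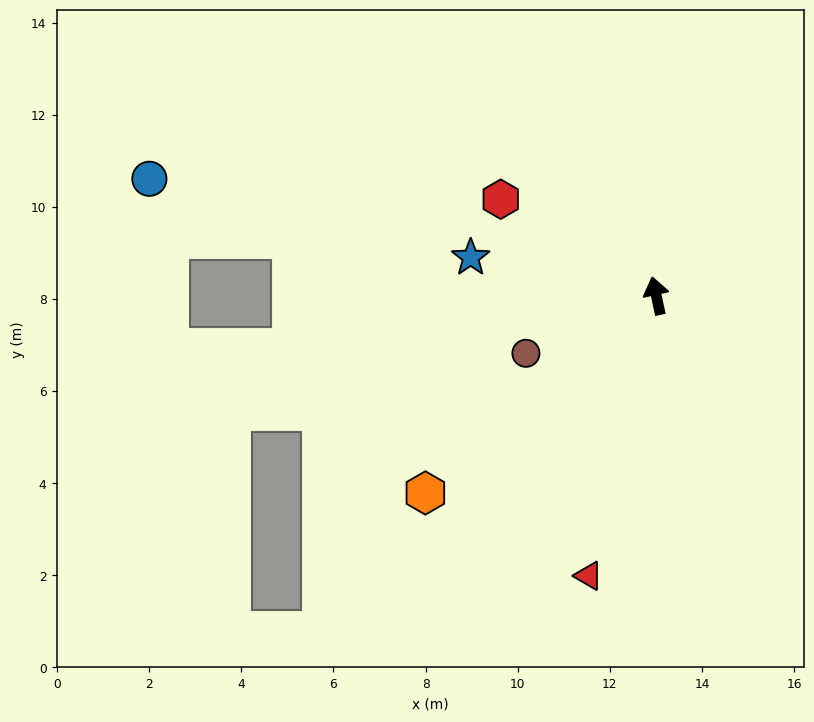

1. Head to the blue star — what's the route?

turn left 66°, forward 4.1 m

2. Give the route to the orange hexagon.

turn left 118°, forward 6.6 m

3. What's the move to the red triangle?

turn left 154°, forward 6.3 m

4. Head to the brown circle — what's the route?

turn left 102°, forward 3.1 m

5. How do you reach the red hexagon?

turn left 46°, forward 4.0 m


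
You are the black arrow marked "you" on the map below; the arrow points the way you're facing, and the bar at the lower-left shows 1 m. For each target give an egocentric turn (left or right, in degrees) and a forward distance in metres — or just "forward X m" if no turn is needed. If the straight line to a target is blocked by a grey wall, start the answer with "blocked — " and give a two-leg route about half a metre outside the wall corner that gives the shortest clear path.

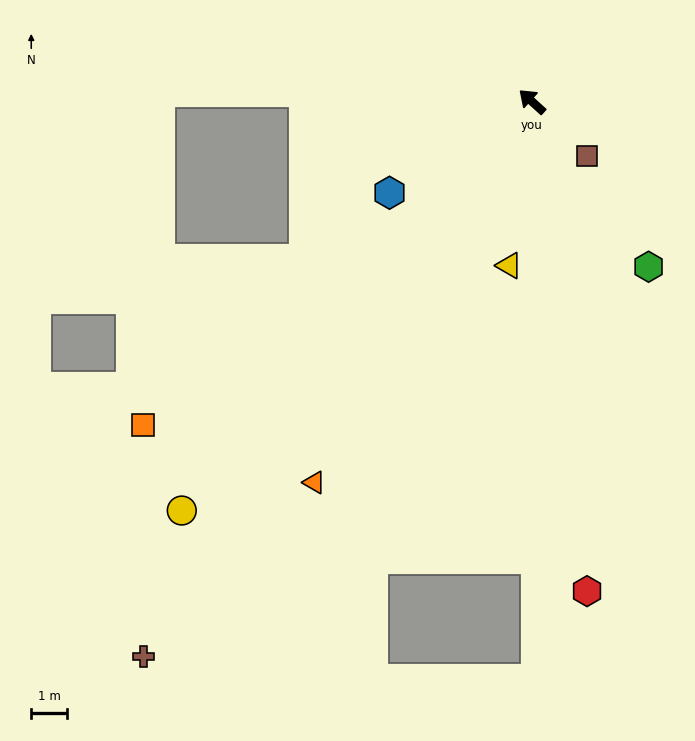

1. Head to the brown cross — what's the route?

turn left 97°, forward 18.7 m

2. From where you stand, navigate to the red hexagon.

turn left 139°, forward 13.6 m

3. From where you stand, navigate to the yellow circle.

turn left 92°, forward 14.9 m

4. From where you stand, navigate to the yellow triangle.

turn left 124°, forward 4.6 m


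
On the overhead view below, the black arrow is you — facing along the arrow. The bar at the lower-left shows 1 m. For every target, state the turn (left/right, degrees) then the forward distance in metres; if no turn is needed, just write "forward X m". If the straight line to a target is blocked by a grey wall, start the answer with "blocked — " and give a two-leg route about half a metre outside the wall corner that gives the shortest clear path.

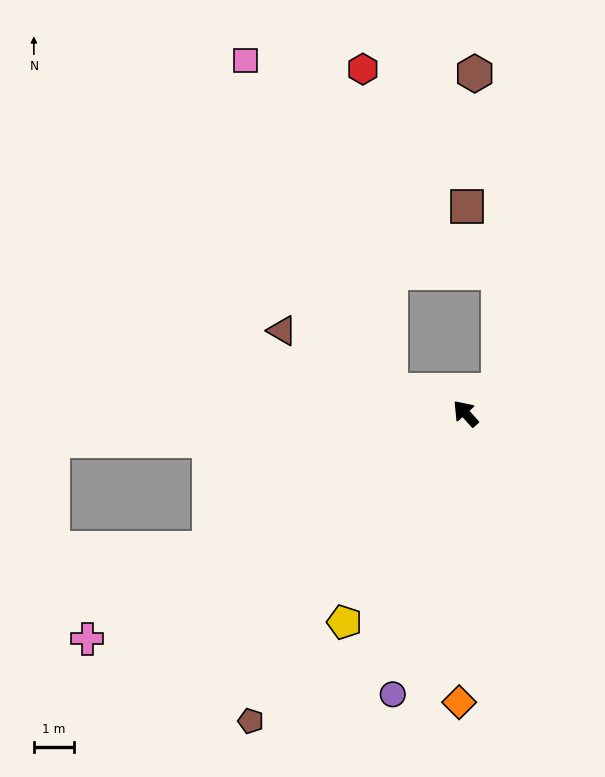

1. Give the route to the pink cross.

turn left 79°, forward 11.0 m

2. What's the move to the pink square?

blocked — turn left 31°, forward 1.9 m, then turn right 49°, forward 9.0 m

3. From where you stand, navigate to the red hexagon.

blocked — turn left 31°, forward 1.9 m, then turn right 68°, forward 8.0 m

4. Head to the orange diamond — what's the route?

turn left 137°, forward 7.2 m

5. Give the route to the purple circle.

turn left 124°, forward 7.2 m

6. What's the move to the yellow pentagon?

turn left 108°, forward 6.0 m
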